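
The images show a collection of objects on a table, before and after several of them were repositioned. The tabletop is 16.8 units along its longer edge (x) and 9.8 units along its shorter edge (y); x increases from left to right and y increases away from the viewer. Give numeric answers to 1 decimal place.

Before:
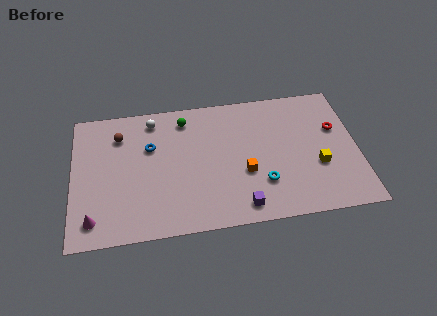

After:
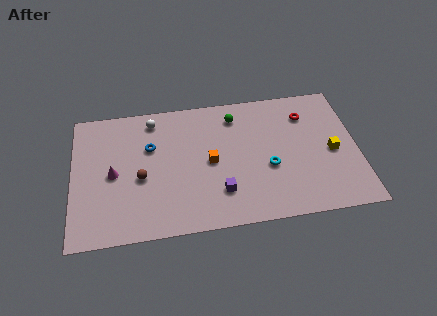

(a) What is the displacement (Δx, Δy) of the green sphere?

(3.0, -0.2)

The green sphere was at about (6.7, 8.2) and moved to about (9.7, 8.0).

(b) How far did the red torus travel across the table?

2.1

The red torus moved from about (15.6, 6.2) to (13.9, 7.5), a distance of √(1.7² + 1.3²) ≈ 2.1.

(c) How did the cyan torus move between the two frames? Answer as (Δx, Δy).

(0.4, 1.1)

From the two frames, the cyan torus sits at roughly (11.1, 2.8) before and (11.5, 3.9) after.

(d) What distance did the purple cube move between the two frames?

1.7

The purple cube was near (9.8, 1.3) before and (8.6, 2.5) after, so it travelled √(1.2² + 1.2²) ≈ 1.7 units.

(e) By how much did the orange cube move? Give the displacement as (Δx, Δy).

(-2.0, 1.1)

From the two frames, the orange cube sits at roughly (10.1, 3.7) before and (8.1, 4.8) after.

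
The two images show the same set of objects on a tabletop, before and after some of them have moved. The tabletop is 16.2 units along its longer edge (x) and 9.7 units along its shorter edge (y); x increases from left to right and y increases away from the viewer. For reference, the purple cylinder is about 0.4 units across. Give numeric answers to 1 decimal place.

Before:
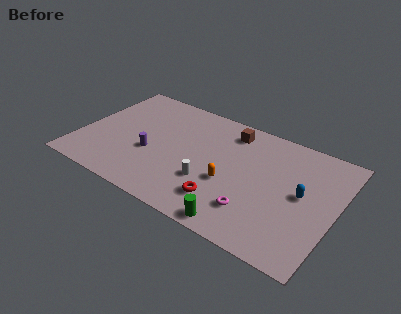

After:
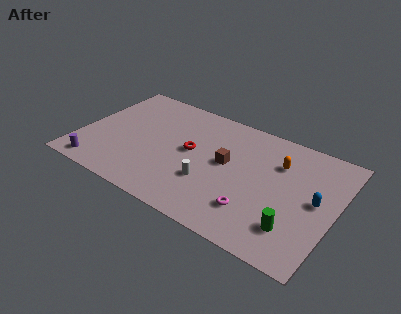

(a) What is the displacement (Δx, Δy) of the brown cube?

(0.2, -2.8)

From the two frames, the brown cube sits at roughly (9.1, 8.1) before and (9.3, 5.3) after.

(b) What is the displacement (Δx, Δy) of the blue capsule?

(0.9, -0.1)

The blue capsule started near (14.1, 5.1) and ended near (15.0, 5.0).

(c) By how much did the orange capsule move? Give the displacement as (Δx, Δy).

(2.7, 3.1)

From the two frames, the orange capsule sits at roughly (9.7, 3.8) before and (12.4, 6.9) after.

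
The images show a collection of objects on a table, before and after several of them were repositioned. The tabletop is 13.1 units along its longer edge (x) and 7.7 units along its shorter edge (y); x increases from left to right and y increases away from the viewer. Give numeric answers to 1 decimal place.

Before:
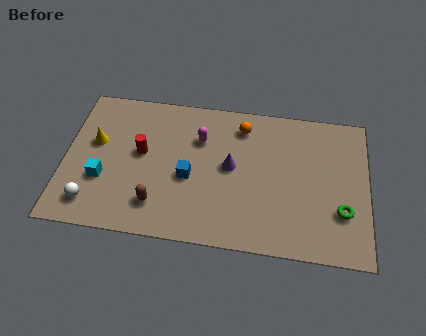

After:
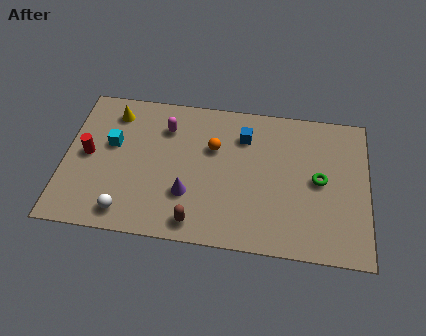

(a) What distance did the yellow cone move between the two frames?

1.8

The yellow cone was near (1.3, 4.6) before and (2.0, 6.3) after, so it travelled √(0.7² + 1.7²) ≈ 1.8 units.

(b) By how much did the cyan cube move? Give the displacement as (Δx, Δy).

(0.3, 1.9)

The cyan cube was at about (1.7, 2.7) and moved to about (2.0, 4.6).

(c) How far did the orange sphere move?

1.8

The orange sphere was near (7.6, 6.3) before and (6.4, 5.0) after, so it travelled √(1.2² + 1.3²) ≈ 1.8 units.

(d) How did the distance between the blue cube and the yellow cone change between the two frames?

+1.4

Before: roughly 4.3 units apart; after: 5.7. That's 1.4 units further apart.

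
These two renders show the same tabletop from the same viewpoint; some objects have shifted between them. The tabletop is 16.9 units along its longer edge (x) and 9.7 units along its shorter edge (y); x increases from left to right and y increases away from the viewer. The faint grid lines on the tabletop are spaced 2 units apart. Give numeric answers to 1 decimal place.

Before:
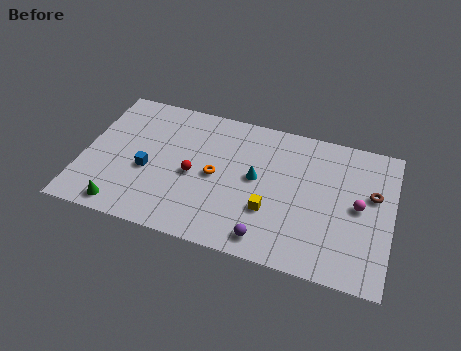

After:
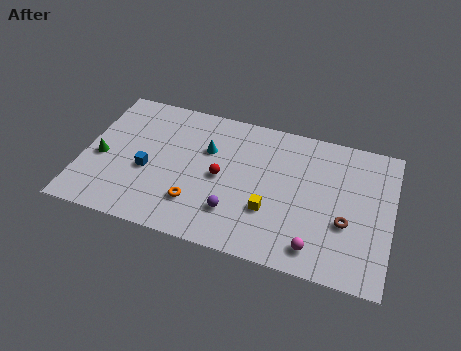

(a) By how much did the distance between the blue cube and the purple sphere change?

-2.2

They were about 7.3 units apart before and 5.1 after — 2.2 units closer together.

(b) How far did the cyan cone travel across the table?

3.0

The cyan cone was near (9.5, 5.2) before and (6.7, 6.4) after, so it travelled √(2.8² + 1.2²) ≈ 3.0 units.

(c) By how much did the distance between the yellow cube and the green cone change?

+1.3

The distance was about 8.2 in the first image and 9.5 in the second, so they moved 1.3 units further apart.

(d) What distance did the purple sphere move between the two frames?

2.2

From (10.4, 1.3) to (8.5, 2.5), the purple sphere covered √(1.9² + 1.2²) ≈ 2.2 units.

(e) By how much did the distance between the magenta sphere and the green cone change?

-0.9

Before: roughly 13.2 units apart; after: 12.3. That's 0.9 units closer together.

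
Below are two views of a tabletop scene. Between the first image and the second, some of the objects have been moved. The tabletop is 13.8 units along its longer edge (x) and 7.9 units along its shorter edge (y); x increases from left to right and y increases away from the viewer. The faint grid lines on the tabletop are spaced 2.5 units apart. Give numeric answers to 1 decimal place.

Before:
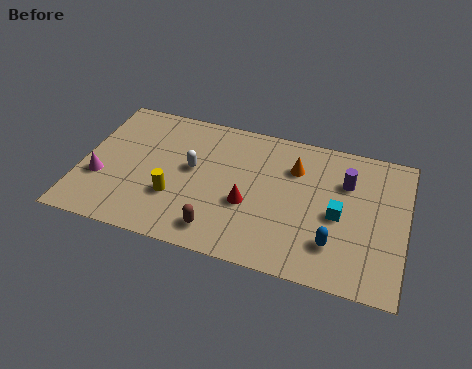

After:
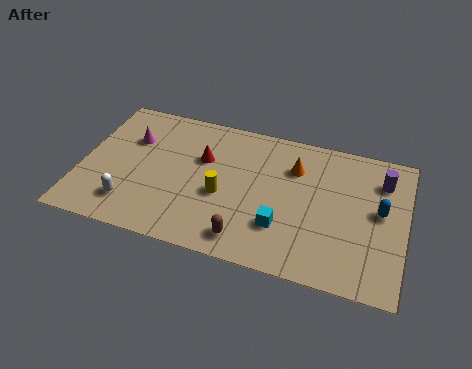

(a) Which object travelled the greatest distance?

the white capsule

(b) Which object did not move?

the orange cone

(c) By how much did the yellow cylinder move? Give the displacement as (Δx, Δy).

(2.0, 0.7)

The yellow cylinder was at about (4.1, 2.6) and moved to about (6.1, 3.3).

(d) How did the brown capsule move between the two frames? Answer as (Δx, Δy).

(1.2, -0.1)

The brown capsule was at about (6.1, 1.3) and moved to about (7.3, 1.2).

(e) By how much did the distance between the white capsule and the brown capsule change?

+1.6

Before: roughly 3.4 units apart; after: 5.0. That's 1.6 units further apart.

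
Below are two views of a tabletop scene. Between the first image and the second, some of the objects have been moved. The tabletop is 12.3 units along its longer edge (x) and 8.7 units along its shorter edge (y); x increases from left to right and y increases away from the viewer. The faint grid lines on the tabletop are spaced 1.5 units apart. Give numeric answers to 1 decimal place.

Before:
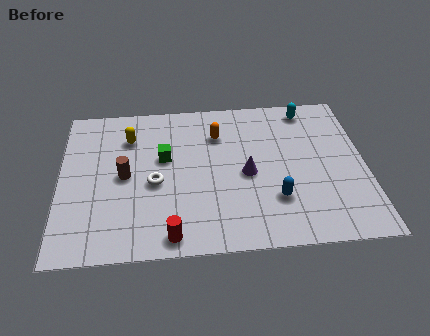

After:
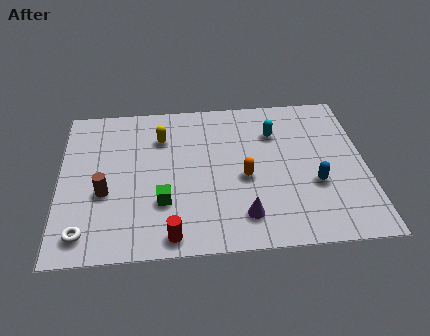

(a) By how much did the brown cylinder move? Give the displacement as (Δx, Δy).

(-0.8, -0.9)

From the two frames, the brown cylinder sits at roughly (2.6, 4.3) before and (1.8, 3.4) after.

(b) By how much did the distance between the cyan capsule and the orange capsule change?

-1.1

They were about 3.9 units apart before and 2.8 after — 1.1 units closer together.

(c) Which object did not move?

the red cylinder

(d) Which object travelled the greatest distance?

the white torus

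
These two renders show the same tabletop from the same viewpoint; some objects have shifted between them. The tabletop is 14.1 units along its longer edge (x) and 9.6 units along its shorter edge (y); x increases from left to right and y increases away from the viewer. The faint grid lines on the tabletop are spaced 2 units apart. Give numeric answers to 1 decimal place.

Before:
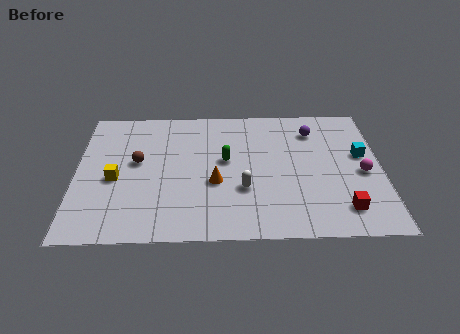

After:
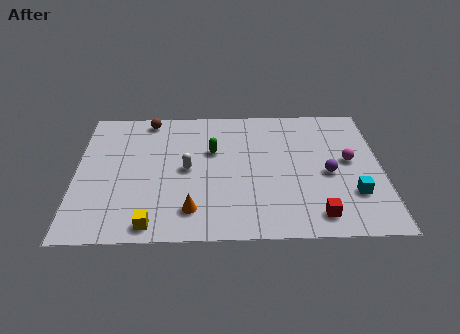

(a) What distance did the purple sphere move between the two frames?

3.3

The purple sphere was near (11.0, 7.5) before and (11.6, 4.3) after, so it travelled √(0.6² + 3.2²) ≈ 3.3 units.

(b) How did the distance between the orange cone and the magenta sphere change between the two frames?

+1.2

Before: roughly 6.8 units apart; after: 8.0. That's 1.2 units further apart.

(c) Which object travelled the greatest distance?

the yellow cube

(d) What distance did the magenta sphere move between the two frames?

1.1

The magenta sphere moved from about (13.2, 4.3) to (12.6, 5.2), a distance of √(0.6² + 0.9²) ≈ 1.1.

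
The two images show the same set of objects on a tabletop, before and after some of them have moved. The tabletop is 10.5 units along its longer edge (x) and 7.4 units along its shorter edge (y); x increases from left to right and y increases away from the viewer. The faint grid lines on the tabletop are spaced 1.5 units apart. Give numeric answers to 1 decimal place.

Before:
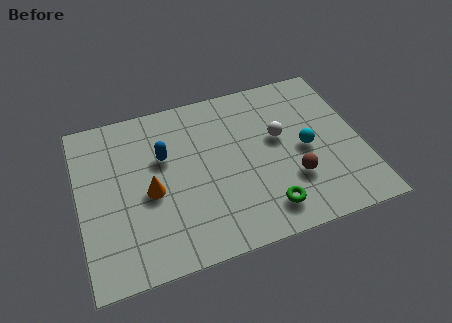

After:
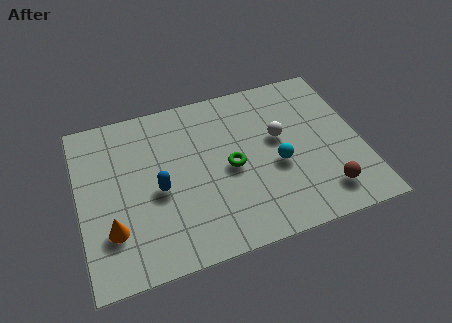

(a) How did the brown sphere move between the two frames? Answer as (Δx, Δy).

(1.1, -0.9)

The brown sphere started near (7.8, 2.3) and ended near (8.9, 1.4).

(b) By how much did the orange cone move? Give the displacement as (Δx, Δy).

(-1.5, -1.2)

The orange cone was at about (2.6, 3.3) and moved to about (1.1, 2.1).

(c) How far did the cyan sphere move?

1.2

The cyan sphere was near (8.4, 3.5) before and (7.3, 3.1) after, so it travelled √(1.1² + 0.4²) ≈ 1.2 units.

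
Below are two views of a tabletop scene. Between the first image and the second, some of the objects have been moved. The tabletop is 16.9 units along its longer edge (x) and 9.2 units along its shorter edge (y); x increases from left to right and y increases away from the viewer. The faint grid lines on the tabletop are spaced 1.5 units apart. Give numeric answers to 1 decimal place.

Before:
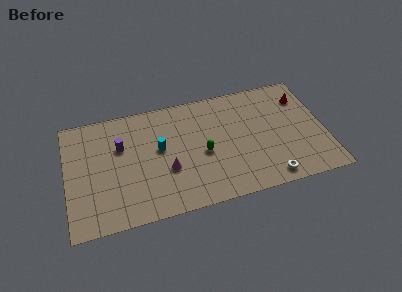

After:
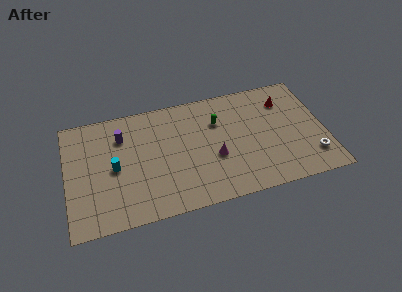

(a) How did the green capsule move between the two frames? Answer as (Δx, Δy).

(1.1, 2.3)

The green capsule started near (8.9, 4.1) and ended near (10.0, 6.4).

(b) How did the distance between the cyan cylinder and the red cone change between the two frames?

+1.9

Before: roughly 9.8 units apart; after: 11.7. That's 1.9 units further apart.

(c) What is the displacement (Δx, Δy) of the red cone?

(-1.2, 0.0)

The red cone was at about (15.7, 7.0) and moved to about (14.5, 7.0).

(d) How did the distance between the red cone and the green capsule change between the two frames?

-2.9

They were about 7.4 units apart before and 4.5 after — 2.9 units closer together.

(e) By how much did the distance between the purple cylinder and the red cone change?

-1.3

They were about 12.1 units apart before and 10.8 after — 1.3 units closer together.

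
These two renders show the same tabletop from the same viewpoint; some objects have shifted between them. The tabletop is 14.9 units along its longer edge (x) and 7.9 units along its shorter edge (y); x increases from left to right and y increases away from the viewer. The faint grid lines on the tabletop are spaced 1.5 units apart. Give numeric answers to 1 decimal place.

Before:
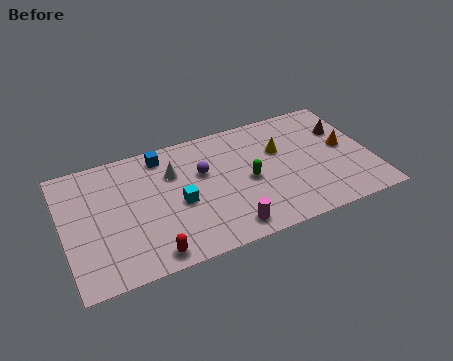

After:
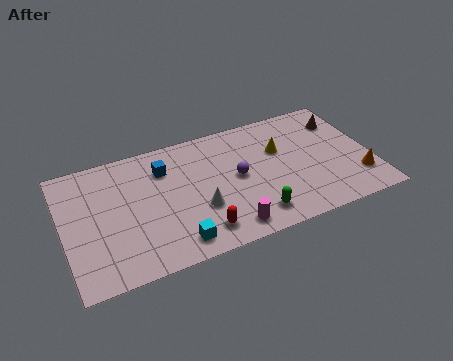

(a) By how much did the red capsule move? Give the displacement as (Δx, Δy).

(2.4, 0.5)

The red capsule was at about (3.9, 0.9) and moved to about (6.3, 1.4).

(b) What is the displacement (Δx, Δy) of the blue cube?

(0.0, -0.9)

From the two frames, the blue cube sits at roughly (5.0, 6.8) before and (5.0, 5.9) after.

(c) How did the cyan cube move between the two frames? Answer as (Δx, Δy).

(-0.4, -2.3)

The cyan cube started near (5.5, 3.5) and ended near (5.1, 1.2).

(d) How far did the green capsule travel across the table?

2.3

From (8.9, 3.7) to (8.9, 1.4), the green capsule covered √(0.0² + 2.3²) ≈ 2.3 units.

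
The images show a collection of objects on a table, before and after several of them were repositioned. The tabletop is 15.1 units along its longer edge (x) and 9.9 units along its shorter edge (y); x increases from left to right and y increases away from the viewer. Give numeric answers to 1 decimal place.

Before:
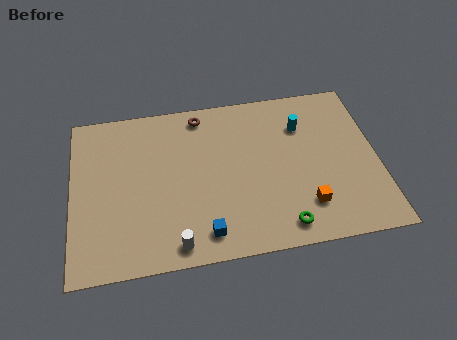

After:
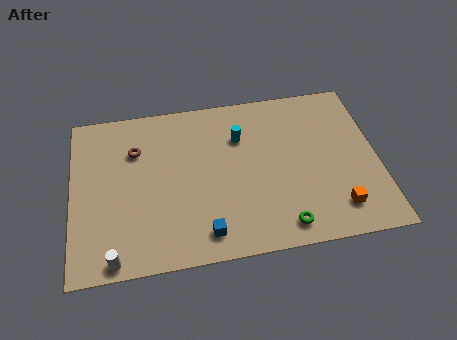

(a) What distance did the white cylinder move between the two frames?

3.0

The white cylinder moved from about (5.0, 1.1) to (2.0, 0.8), a distance of √(3.0² + 0.3²) ≈ 3.0.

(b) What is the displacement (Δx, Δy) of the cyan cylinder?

(-3.1, -0.2)

The cyan cylinder was at about (11.5, 7.2) and moved to about (8.4, 7.0).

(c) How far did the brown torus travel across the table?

3.7

The brown torus moved from about (6.5, 8.7) to (3.2, 7.0), a distance of √(3.3² + 1.7²) ≈ 3.7.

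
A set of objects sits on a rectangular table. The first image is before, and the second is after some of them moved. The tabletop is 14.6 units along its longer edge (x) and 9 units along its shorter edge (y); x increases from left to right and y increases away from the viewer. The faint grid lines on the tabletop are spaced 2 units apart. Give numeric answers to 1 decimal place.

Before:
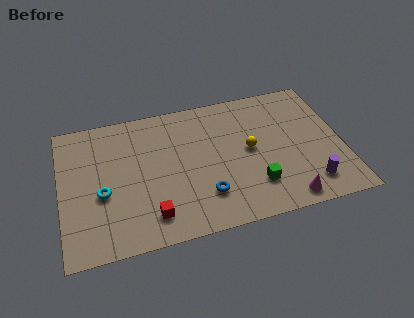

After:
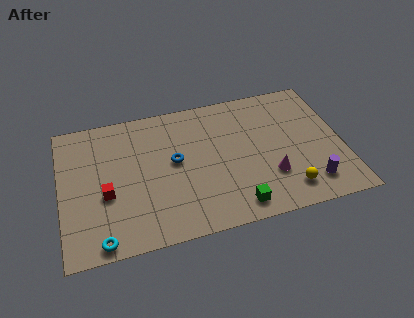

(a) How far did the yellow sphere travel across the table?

3.5

From (9.8, 4.7) to (11.5, 1.6), the yellow sphere covered √(1.7² + 3.1²) ≈ 3.5 units.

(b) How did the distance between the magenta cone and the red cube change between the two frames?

+1.5

The distance was about 6.9 in the first image and 8.4 in the second, so they moved 1.5 units further apart.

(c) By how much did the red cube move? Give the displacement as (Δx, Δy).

(-2.2, 1.9)

From the two frames, the red cube sits at roughly (4.5, 1.7) before and (2.3, 3.6) after.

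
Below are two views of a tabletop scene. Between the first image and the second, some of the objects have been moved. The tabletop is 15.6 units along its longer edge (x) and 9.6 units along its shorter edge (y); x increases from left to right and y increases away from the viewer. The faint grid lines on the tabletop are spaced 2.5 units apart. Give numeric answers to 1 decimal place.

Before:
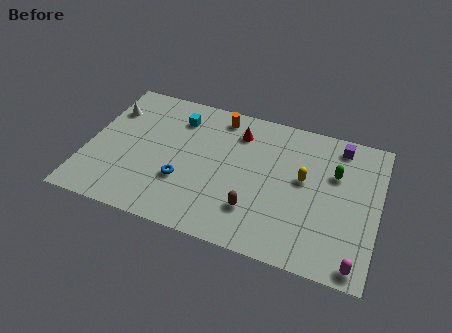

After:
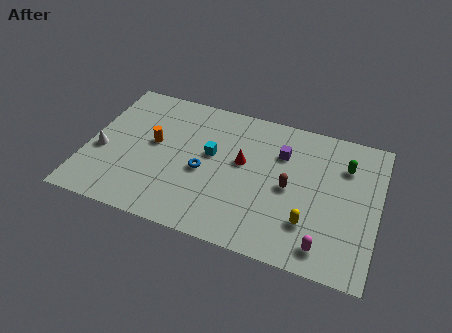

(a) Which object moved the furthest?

the orange cylinder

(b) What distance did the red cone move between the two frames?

2.0

The red cone was near (7.9, 7.5) before and (8.3, 5.5) after, so it travelled √(0.4² + 2.0²) ≈ 2.0 units.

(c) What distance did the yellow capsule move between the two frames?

2.8

The yellow capsule moved from about (11.6, 5.4) to (12.1, 2.6), a distance of √(0.5² + 2.8²) ≈ 2.8.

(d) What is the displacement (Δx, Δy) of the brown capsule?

(1.7, 2.1)

The brown capsule was at about (9.2, 2.5) and moved to about (10.9, 4.6).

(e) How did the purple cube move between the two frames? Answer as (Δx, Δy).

(-3.0, -1.5)

The purple cube was at about (13.3, 8.3) and moved to about (10.3, 6.8).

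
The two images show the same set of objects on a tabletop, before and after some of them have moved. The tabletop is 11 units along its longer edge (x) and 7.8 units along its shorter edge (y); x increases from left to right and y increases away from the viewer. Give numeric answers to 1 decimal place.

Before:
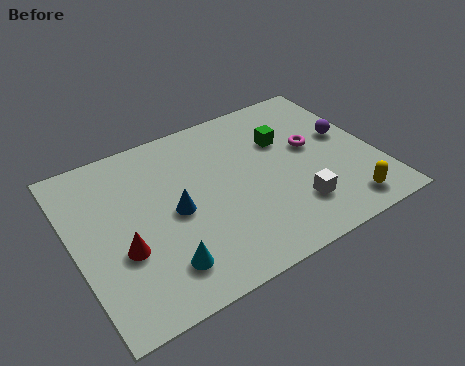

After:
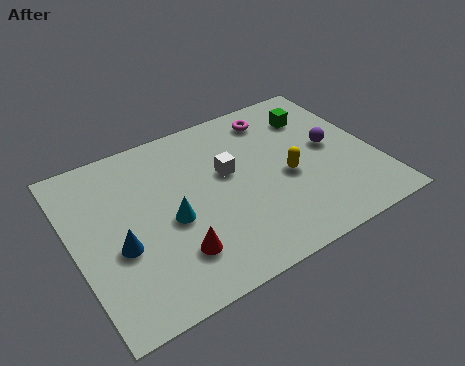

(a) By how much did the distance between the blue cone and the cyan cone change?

-0.3

They were about 2.2 units apart before and 1.9 after — 0.3 units closer together.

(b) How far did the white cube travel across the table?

3.4

From (7.7, 1.9) to (5.7, 4.6), the white cube covered √(2.0² + 2.7²) ≈ 3.4 units.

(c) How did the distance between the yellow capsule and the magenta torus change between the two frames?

-0.3

The distance was about 3.4 in the first image and 3.1 in the second, so they moved 0.3 units closer together.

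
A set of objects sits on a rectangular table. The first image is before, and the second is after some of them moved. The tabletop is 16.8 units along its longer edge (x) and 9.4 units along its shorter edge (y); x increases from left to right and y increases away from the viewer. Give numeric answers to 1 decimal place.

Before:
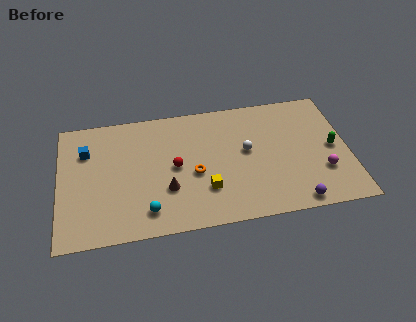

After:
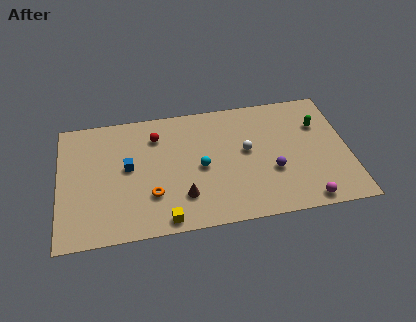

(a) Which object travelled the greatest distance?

the cyan sphere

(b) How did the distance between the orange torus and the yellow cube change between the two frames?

+0.6

Before: roughly 1.4 units apart; after: 2.0. That's 0.6 units further apart.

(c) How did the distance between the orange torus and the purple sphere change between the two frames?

+0.5

The distance was about 6.5 in the first image and 7.0 in the second, so they moved 0.5 units further apart.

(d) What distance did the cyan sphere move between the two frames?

4.2

The cyan sphere was near (5.0, 1.7) before and (8.2, 4.4) after, so it travelled √(3.2² + 2.7²) ≈ 4.2 units.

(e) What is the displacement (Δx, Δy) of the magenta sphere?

(-1.1, -2.0)

From the two frames, the magenta sphere sits at roughly (15.2, 2.9) before and (14.1, 0.9) after.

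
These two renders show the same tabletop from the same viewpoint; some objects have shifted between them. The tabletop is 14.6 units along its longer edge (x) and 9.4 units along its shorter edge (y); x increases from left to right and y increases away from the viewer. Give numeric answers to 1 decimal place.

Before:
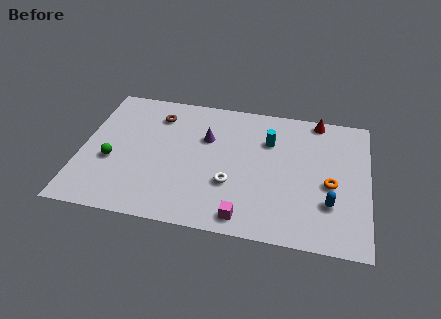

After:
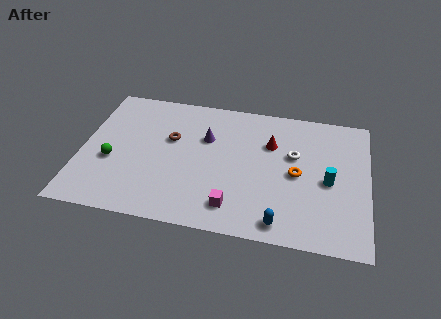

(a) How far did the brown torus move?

1.8

The brown torus moved from about (3.7, 7.4) to (4.5, 5.8), a distance of √(0.8² + 1.6²) ≈ 1.8.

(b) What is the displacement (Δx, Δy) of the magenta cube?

(-0.6, 0.6)

The magenta cube was at about (8.5, 1.1) and moved to about (7.9, 1.7).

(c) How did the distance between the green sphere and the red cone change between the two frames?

-3.0

The distance was about 11.4 in the first image and 8.4 in the second, so they moved 3.0 units closer together.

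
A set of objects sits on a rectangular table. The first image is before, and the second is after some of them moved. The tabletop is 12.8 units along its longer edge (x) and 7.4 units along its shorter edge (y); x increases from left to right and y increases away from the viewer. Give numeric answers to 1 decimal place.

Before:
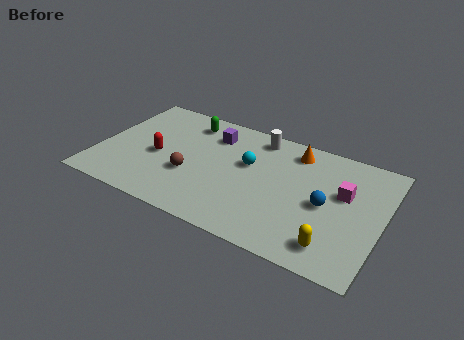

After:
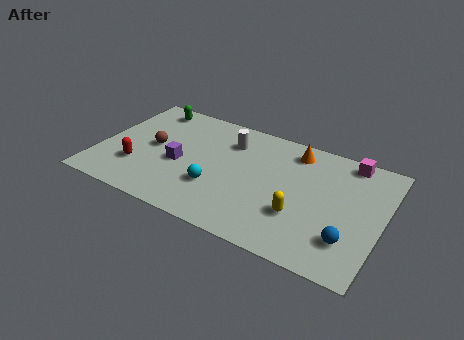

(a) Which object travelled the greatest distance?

the purple cube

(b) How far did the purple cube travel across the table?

2.8

The purple cube moved from about (4.9, 5.7) to (3.7, 3.2), a distance of √(1.2² + 2.5²) ≈ 2.8.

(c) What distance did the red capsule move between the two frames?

1.4

The red capsule moved from about (2.7, 3.3) to (1.9, 2.2), a distance of √(0.8² + 1.1²) ≈ 1.4.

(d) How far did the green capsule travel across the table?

1.9

The green capsule was near (3.7, 6.1) before and (1.8, 6.4) after, so it travelled √(1.9² + 0.3²) ≈ 1.9 units.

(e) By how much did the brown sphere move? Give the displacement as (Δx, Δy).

(-1.9, 1.1)

The brown sphere started near (4.3, 2.7) and ended near (2.4, 3.8).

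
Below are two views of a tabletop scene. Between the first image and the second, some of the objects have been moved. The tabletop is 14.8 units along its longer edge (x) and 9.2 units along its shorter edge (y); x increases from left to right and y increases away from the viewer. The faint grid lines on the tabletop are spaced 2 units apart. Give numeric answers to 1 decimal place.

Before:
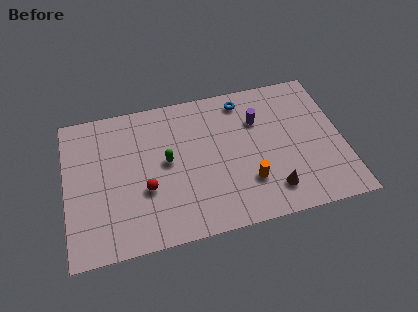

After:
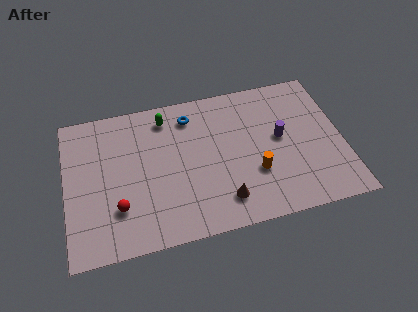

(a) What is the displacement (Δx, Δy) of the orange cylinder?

(0.4, 0.5)

The orange cylinder started near (9.6, 2.6) and ended near (10.0, 3.1).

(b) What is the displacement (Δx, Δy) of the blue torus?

(-2.9, -0.4)

The blue torus started near (9.7, 7.9) and ended near (6.8, 7.5).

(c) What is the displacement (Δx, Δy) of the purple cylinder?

(1.1, -1.4)

The purple cylinder started near (10.4, 6.4) and ended near (11.5, 5.0).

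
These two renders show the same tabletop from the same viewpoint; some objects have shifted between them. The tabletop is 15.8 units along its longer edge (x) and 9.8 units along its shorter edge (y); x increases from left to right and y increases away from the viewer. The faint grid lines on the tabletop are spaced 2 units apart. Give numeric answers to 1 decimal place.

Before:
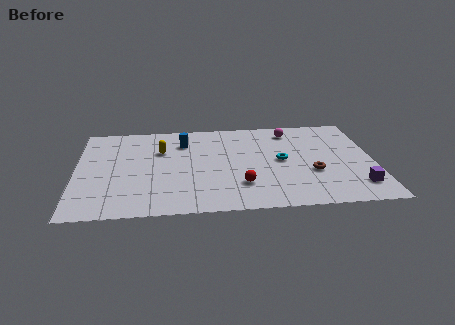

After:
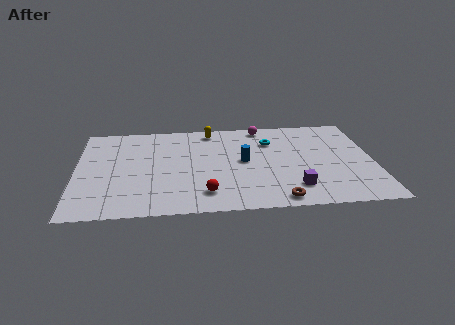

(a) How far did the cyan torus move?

2.2

The cyan torus moved from about (10.9, 5.0) to (10.4, 7.1), a distance of √(0.5² + 2.1²) ≈ 2.2.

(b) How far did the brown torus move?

3.2

From (12.5, 3.6) to (10.6, 1.0), the brown torus covered √(1.9² + 2.6²) ≈ 3.2 units.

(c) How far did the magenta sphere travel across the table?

1.6

The magenta sphere was near (11.5, 8.2) before and (10.0, 8.8) after, so it travelled √(1.5² + 0.6²) ≈ 1.6 units.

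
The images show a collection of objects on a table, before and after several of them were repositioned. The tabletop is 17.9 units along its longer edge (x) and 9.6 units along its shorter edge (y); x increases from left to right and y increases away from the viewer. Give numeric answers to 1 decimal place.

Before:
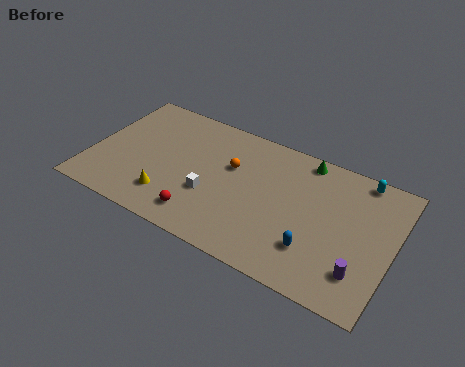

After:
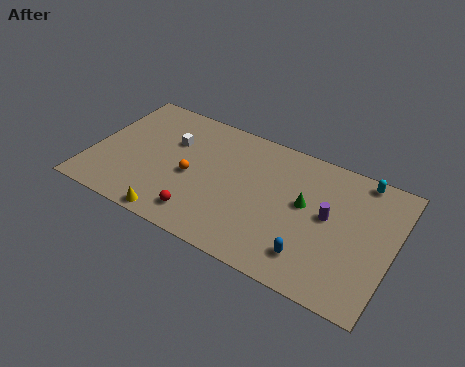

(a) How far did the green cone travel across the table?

3.2

From (12.3, 8.6) to (12.7, 5.4), the green cone covered √(0.4² + 3.2²) ≈ 3.2 units.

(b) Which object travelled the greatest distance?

the white cube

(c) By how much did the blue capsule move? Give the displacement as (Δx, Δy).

(-0.1, -0.6)

From the two frames, the blue capsule sits at roughly (13.6, 2.6) before and (13.5, 2.0) after.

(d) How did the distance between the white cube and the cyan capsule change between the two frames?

+1.5

They were about 9.8 units apart before and 11.3 after — 1.5 units further apart.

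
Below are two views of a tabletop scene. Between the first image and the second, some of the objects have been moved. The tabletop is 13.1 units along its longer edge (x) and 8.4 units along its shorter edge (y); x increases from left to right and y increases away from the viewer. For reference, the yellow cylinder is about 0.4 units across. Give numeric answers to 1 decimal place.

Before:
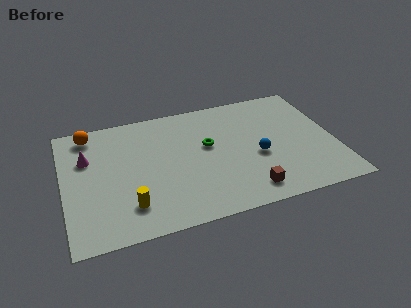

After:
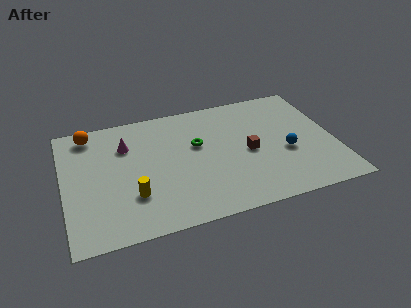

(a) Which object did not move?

the orange sphere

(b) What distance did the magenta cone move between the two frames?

1.9

The magenta cone moved from about (1.2, 5.6) to (3.1, 6.0), a distance of √(1.9² + 0.4²) ≈ 1.9.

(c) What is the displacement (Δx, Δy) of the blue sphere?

(1.4, -0.1)

From the two frames, the blue sphere sits at roughly (9.3, 3.5) before and (10.7, 3.4) after.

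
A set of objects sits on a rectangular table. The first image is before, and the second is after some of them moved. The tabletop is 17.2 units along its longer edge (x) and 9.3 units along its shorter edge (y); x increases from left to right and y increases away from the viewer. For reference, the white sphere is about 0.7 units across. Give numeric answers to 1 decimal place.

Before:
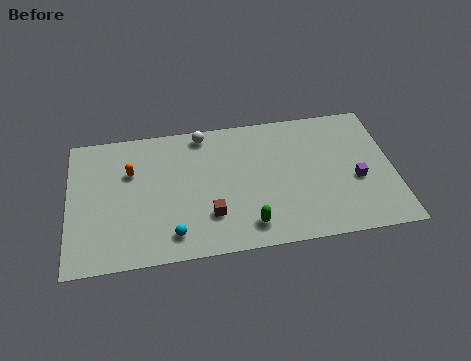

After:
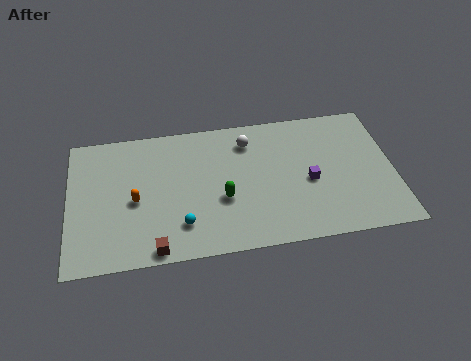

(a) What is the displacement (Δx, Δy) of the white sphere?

(2.4, -0.9)

From the two frames, the white sphere sits at roughly (7.2, 8.3) before and (9.6, 7.4) after.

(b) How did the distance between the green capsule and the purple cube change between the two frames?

-1.6

They were about 6.2 units apart before and 4.6 after — 1.6 units closer together.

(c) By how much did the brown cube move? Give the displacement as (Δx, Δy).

(-2.9, -1.8)

From the two frames, the brown cube sits at roughly (7.4, 2.6) before and (4.5, 0.8) after.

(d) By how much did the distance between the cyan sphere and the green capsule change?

-1.4

They were about 4.0 units apart before and 2.6 after — 1.4 units closer together.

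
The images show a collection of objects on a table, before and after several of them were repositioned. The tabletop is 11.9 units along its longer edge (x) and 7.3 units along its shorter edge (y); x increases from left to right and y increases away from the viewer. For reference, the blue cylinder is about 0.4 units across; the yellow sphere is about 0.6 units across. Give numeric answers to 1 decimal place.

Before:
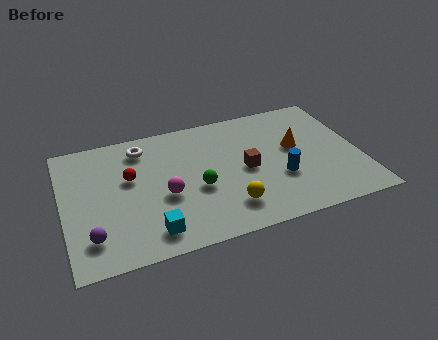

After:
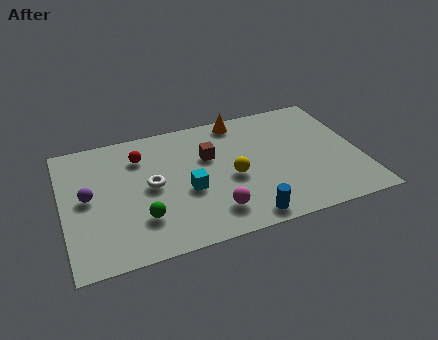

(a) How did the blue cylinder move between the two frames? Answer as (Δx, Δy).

(-1.6, -1.8)

The blue cylinder was at about (8.6, 2.6) and moved to about (7.0, 0.8).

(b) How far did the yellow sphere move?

1.6

The yellow sphere moved from about (6.4, 1.6) to (6.7, 3.2), a distance of √(0.3² + 1.6²) ≈ 1.6.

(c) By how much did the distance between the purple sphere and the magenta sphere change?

+2.0

Before: roughly 3.3 units apart; after: 5.3. That's 2.0 units further apart.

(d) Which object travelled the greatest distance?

the orange cone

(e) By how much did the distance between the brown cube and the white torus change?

-2.1

They were about 4.7 units apart before and 2.6 after — 2.1 units closer together.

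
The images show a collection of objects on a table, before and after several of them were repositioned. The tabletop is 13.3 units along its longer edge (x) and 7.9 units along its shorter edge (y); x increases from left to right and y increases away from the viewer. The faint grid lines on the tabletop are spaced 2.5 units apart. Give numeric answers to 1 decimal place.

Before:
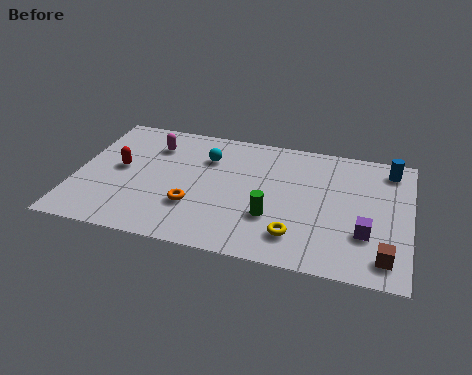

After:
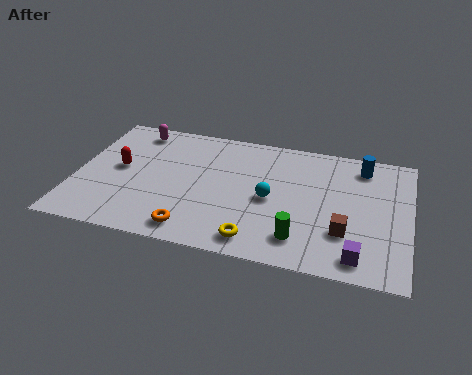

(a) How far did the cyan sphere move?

3.4

From (5.1, 5.7) to (7.8, 3.7), the cyan sphere covered √(2.7² + 2.0²) ≈ 3.4 units.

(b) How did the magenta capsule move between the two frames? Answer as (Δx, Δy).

(-0.8, 0.8)

The magenta capsule was at about (2.9, 6.0) and moved to about (2.1, 6.8).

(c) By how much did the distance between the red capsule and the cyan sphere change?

+2.4

The distance was about 3.7 in the first image and 6.1 in the second, so they moved 2.4 units further apart.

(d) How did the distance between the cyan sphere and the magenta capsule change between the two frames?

+4.3

Before: roughly 2.2 units apart; after: 6.5. That's 4.3 units further apart.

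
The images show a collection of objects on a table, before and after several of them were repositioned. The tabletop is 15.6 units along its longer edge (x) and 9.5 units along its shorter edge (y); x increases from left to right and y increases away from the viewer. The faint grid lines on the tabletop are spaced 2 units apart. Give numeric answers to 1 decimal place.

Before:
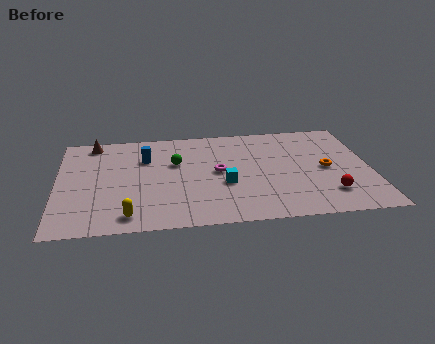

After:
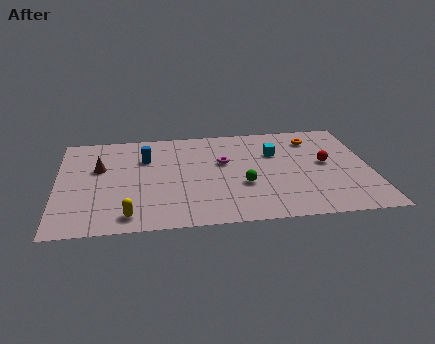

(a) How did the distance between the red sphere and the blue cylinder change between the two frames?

-0.9

They were about 10.0 units apart before and 9.1 after — 0.9 units closer together.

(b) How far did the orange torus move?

3.0

The orange torus moved from about (13.4, 4.6) to (12.9, 7.6), a distance of √(0.5² + 3.0²) ≈ 3.0.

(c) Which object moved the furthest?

the green sphere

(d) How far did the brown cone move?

2.5

The brown cone was near (1.8, 8.4) before and (2.1, 5.9) after, so it travelled √(0.3² + 2.5²) ≈ 2.5 units.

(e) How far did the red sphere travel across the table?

2.9

The red sphere was near (13.4, 2.2) before and (13.4, 5.1) after, so it travelled √(0.0² + 2.9²) ≈ 2.9 units.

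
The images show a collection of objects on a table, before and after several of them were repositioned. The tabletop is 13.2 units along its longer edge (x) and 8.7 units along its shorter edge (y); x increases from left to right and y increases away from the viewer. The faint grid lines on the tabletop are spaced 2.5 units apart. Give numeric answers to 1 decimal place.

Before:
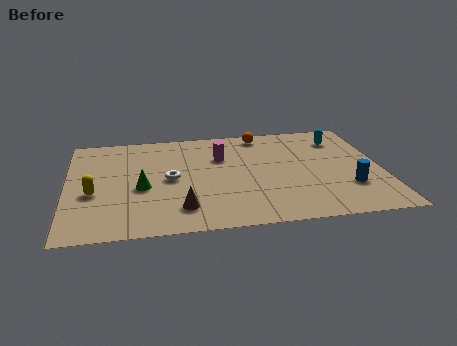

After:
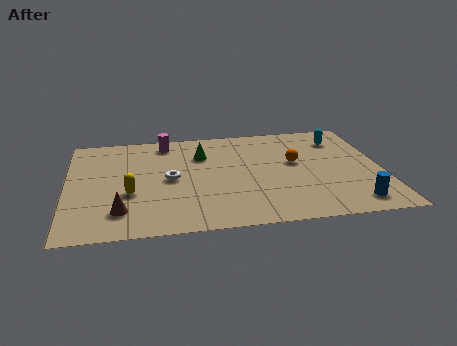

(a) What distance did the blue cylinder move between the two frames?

1.3

The blue cylinder was near (11.7, 2.6) before and (11.8, 1.3) after, so it travelled √(0.1² + 1.3²) ≈ 1.3 units.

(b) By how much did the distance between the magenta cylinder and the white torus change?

+0.5

The distance was about 2.7 in the first image and 3.2 in the second, so they moved 0.5 units further apart.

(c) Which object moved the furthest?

the green cone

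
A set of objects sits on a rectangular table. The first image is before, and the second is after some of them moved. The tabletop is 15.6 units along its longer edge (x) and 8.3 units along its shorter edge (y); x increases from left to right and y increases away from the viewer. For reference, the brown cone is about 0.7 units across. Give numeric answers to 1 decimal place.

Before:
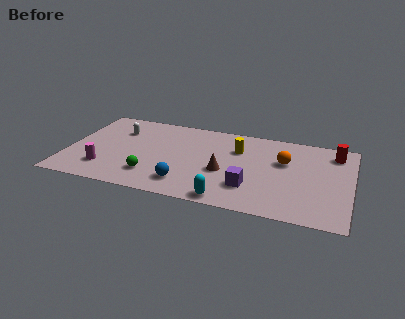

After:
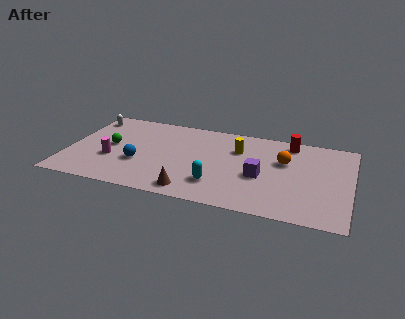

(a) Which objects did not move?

the orange sphere and the yellow cylinder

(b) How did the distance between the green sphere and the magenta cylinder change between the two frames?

-1.3

The distance was about 2.6 in the first image and 1.3 in the second, so they moved 1.3 units closer together.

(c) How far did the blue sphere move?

3.0

From (6.7, 1.7) to (4.0, 3.0), the blue sphere covered √(2.7² + 1.3²) ≈ 3.0 units.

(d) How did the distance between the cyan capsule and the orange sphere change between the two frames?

-0.6

They were about 5.3 units apart before and 4.7 after — 0.6 units closer together.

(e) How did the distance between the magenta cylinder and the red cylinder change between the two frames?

-2.8

The distance was about 13.3 in the first image and 10.5 in the second, so they moved 2.8 units closer together.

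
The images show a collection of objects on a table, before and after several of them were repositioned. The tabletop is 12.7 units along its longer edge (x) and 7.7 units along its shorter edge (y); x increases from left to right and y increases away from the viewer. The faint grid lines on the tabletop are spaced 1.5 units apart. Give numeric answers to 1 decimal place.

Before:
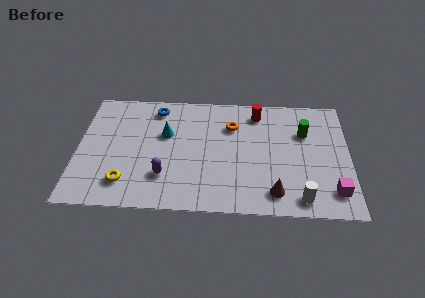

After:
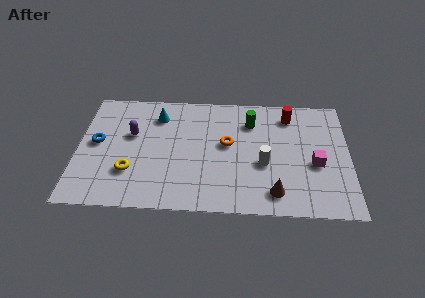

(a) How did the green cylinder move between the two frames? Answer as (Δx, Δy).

(-2.5, 0.6)

The green cylinder was at about (10.6, 5.2) and moved to about (8.1, 5.8).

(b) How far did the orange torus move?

1.2

From (7.2, 5.5) to (7.0, 4.3), the orange torus covered √(0.2² + 1.2²) ≈ 1.2 units.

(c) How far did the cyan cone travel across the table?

1.3

The cyan cone moved from about (4.1, 4.8) to (3.7, 6.0), a distance of √(0.4² + 1.2²) ≈ 1.3.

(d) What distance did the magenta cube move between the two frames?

1.9

The magenta cube was near (11.9, 1.5) before and (11.1, 3.2) after, so it travelled √(0.8² + 1.7²) ≈ 1.9 units.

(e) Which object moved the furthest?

the blue torus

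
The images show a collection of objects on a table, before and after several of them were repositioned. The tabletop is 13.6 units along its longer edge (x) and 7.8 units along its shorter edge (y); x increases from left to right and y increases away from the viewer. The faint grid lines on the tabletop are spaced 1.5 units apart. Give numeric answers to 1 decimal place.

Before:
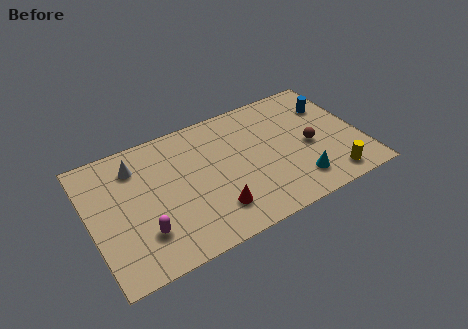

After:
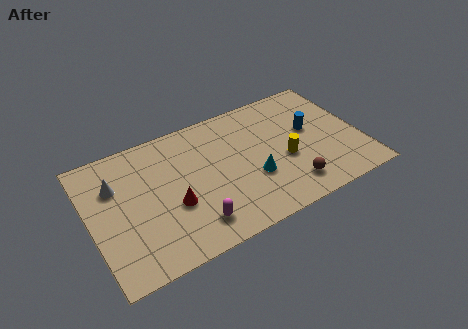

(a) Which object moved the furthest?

the yellow cylinder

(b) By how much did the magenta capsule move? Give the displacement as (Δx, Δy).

(2.4, -0.6)

The magenta capsule started near (2.4, 2.1) and ended near (4.8, 1.5).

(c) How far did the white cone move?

1.3

The white cone was near (2.5, 6.1) before and (1.4, 5.4) after, so it travelled √(1.1² + 0.7²) ≈ 1.3 units.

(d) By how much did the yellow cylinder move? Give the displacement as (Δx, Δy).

(-2.0, 2.1)

The yellow cylinder was at about (11.7, 1.1) and moved to about (9.7, 3.2).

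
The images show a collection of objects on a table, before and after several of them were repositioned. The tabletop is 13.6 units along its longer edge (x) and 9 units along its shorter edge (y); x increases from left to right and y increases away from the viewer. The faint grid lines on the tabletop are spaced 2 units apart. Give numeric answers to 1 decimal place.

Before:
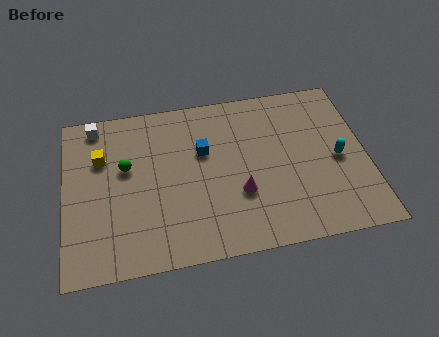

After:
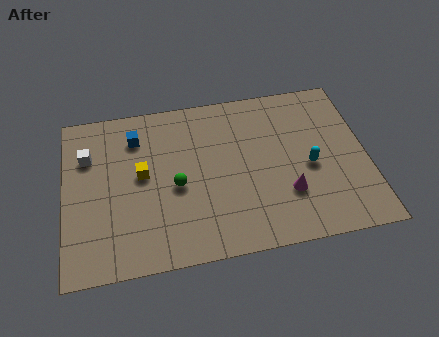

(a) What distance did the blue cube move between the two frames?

3.3

The blue cube moved from about (6.3, 5.7) to (3.3, 7.0), a distance of √(3.0² + 1.3²) ≈ 3.3.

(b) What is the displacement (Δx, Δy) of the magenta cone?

(2.1, -0.4)

The magenta cone started near (7.8, 3.1) and ended near (9.9, 2.7).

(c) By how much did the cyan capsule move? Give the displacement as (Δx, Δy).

(-1.3, -0.2)

The cyan capsule started near (12.3, 4.2) and ended near (11.0, 4.0).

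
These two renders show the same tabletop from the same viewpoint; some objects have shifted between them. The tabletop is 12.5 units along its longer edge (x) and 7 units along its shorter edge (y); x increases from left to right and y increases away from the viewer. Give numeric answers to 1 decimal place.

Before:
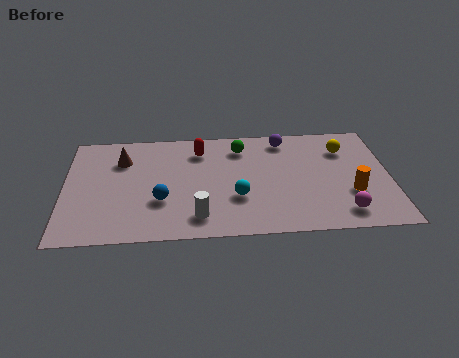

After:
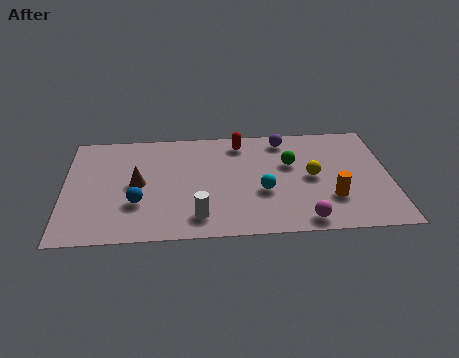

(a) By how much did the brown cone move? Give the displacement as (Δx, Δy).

(0.6, -1.6)

The brown cone started near (2.2, 5.1) and ended near (2.8, 3.5).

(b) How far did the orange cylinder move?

0.9

The orange cylinder moved from about (11.0, 2.4) to (10.2, 2.1), a distance of √(0.8² + 0.3²) ≈ 0.9.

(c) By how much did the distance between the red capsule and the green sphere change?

+0.8

The distance was about 1.6 in the first image and 2.4 in the second, so they moved 0.8 units further apart.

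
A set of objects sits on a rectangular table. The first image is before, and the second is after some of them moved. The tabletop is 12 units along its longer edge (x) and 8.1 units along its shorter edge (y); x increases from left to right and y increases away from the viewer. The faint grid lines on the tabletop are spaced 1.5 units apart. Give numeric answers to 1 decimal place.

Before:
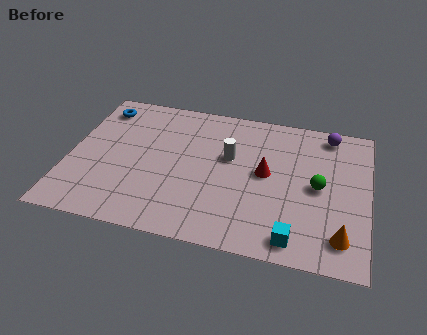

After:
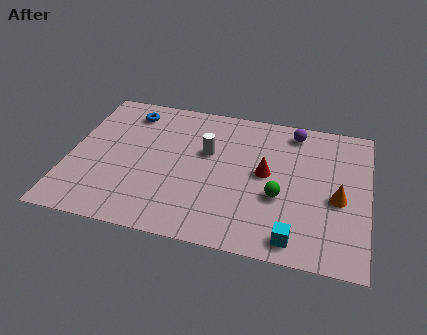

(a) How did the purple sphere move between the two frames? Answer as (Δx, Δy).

(-1.4, -0.1)

The purple sphere was at about (10.3, 7.1) and moved to about (8.9, 7.0).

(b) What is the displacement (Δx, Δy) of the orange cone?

(-0.2, 2.0)

The orange cone was at about (11.0, 1.5) and moved to about (10.8, 3.5).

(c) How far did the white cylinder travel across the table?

0.9

The white cylinder moved from about (6.4, 4.9) to (5.5, 5.0), a distance of √(0.9² + 0.1²) ≈ 0.9.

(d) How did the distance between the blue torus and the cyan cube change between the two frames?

-1.0

Before: roughly 10.0 units apart; after: 9.0. That's 1.0 units closer together.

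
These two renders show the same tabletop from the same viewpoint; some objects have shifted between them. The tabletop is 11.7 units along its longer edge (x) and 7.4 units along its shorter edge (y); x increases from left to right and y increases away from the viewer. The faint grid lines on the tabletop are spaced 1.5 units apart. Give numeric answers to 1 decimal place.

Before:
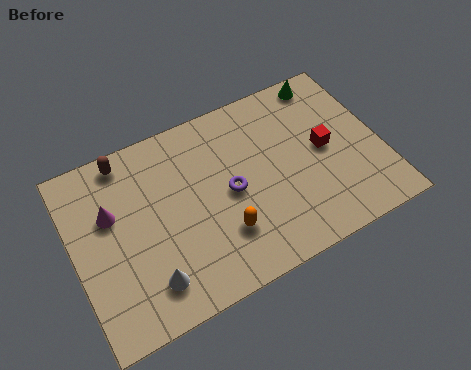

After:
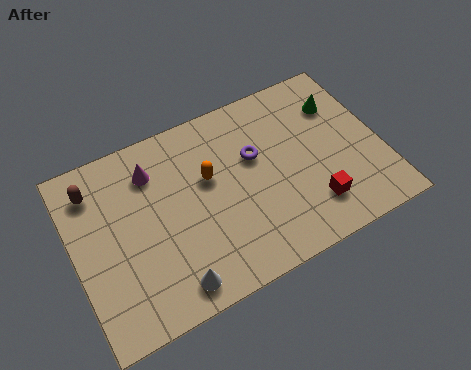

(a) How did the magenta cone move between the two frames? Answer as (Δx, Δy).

(1.7, 1.0)

The magenta cone was at about (1.5, 4.7) and moved to about (3.2, 5.7).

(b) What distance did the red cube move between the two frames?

2.2

The red cube moved from about (9.6, 3.8) to (8.8, 1.7), a distance of √(0.8² + 2.1²) ≈ 2.2.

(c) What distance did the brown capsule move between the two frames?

1.5

The brown capsule moved from about (2.3, 6.6) to (1.0, 5.9), a distance of √(1.3² + 0.7²) ≈ 1.5.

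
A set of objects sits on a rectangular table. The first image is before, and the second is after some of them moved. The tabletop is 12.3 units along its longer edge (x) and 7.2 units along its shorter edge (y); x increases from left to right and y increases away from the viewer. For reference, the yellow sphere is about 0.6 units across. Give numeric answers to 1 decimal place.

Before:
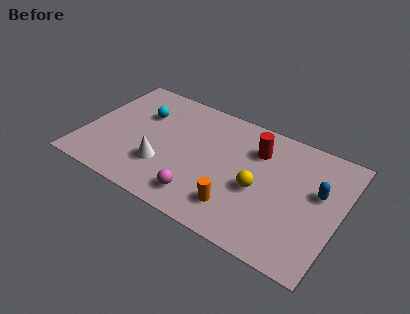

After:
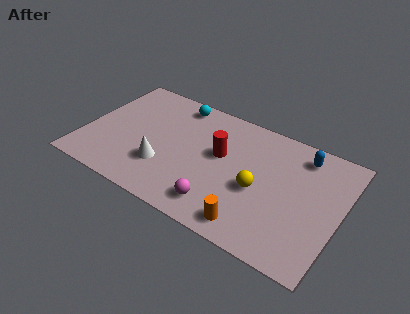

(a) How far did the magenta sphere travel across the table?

0.9

From (6.0, 1.3) to (6.9, 1.3), the magenta sphere covered √(0.9² + 0.0²) ≈ 0.9 units.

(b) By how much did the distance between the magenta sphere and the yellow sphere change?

-0.7

The distance was about 3.1 in the first image and 2.4 in the second, so they moved 0.7 units closer together.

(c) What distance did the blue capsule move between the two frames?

2.0

From (11.2, 4.3) to (10.2, 6.0), the blue capsule covered √(1.0² + 1.7²) ≈ 2.0 units.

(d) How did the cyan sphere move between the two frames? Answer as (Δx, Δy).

(1.5, 1.4)

The cyan sphere was at about (2.5, 4.9) and moved to about (4.0, 6.3).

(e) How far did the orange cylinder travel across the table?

1.0

From (7.7, 1.6) to (8.5, 1.0), the orange cylinder covered √(0.8² + 0.6²) ≈ 1.0 units.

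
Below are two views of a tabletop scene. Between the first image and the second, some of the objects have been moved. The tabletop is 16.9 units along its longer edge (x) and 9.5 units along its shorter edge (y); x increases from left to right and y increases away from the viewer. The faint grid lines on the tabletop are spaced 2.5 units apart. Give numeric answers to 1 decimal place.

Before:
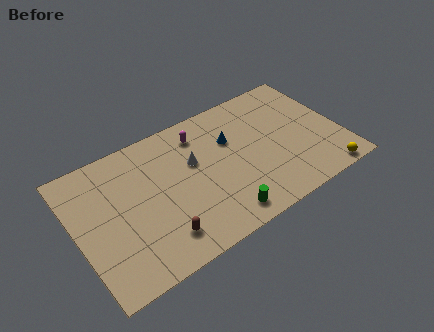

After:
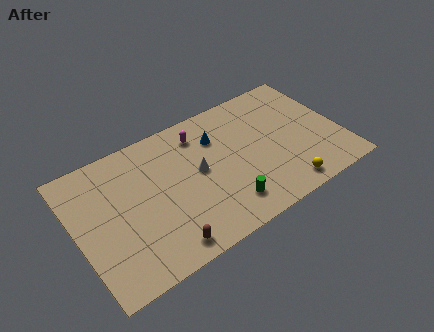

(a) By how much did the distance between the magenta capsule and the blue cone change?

-1.0

The distance was about 2.3 in the first image and 1.3 in the second, so they moved 1.0 units closer together.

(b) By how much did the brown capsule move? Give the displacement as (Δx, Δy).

(0.1, -0.7)

The brown capsule was at about (4.8, 1.9) and moved to about (4.9, 1.2).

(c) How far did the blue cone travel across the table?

1.0

From (10.1, 6.3) to (9.3, 6.9), the blue cone covered √(0.8² + 0.6²) ≈ 1.0 units.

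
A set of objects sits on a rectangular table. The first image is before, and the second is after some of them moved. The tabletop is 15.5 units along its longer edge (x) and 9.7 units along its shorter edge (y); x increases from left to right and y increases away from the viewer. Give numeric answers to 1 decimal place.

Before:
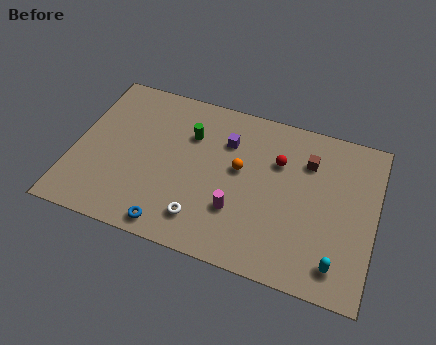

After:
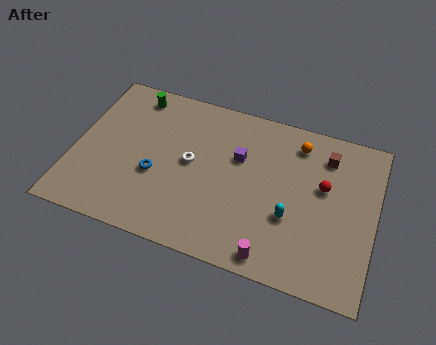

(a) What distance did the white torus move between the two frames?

3.3

The white torus moved from about (6.9, 1.9) to (6.0, 5.1), a distance of √(0.9² + 3.2²) ≈ 3.3.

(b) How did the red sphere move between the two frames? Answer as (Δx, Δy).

(2.4, -0.8)

The red sphere was at about (10.4, 6.6) and moved to about (12.8, 5.8).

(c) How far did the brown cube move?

1.1

The brown cube moved from about (11.9, 7.1) to (12.8, 7.7), a distance of √(0.9² + 0.6²) ≈ 1.1.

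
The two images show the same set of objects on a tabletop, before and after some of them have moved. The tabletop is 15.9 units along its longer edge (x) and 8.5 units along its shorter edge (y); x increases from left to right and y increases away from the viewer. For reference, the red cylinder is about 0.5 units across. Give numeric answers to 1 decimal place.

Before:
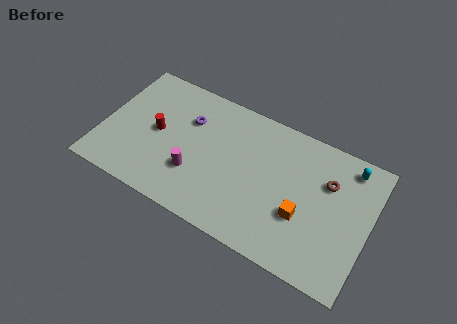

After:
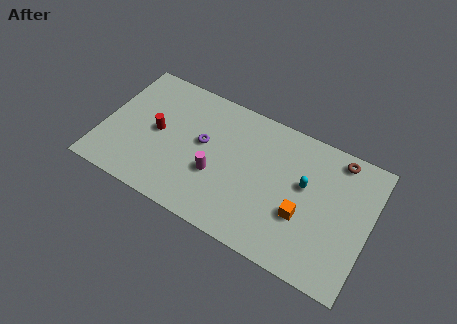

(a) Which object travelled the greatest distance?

the cyan capsule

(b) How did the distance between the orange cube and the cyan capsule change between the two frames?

-2.9

The distance was about 4.8 in the first image and 1.9 in the second, so they moved 2.9 units closer together.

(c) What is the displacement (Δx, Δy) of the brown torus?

(0.4, 1.7)

From the two frames, the brown torus sits at roughly (13.3, 5.8) before and (13.7, 7.5) after.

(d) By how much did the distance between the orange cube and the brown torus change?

+1.7

Before: roughly 3.0 units apart; after: 4.7. That's 1.7 units further apart.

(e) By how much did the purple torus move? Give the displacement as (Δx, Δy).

(1.0, -1.1)

The purple torus was at about (4.9, 5.9) and moved to about (5.9, 4.8).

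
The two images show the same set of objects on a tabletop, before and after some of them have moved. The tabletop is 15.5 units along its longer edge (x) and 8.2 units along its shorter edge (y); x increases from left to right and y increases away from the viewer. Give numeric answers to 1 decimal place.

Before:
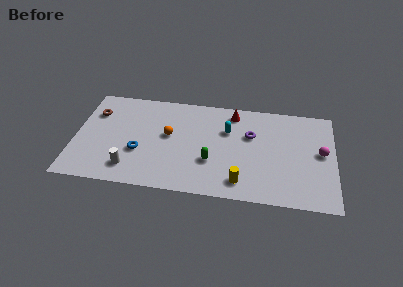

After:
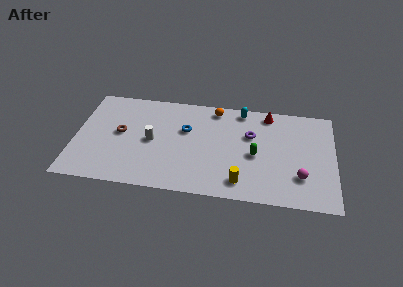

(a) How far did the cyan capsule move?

2.0

The cyan capsule moved from about (9.1, 5.5) to (9.9, 7.3), a distance of √(0.8² + 1.8²) ≈ 2.0.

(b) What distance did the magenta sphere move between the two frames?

2.4

The magenta sphere was near (14.7, 4.4) before and (13.5, 2.3) after, so it travelled √(1.2² + 2.1²) ≈ 2.4 units.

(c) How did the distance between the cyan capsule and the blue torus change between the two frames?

-1.9

Before: roughly 5.8 units apart; after: 3.9. That's 1.9 units closer together.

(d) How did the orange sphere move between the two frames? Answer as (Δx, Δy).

(2.7, 2.6)

From the two frames, the orange sphere sits at roughly (5.6, 4.6) before and (8.3, 7.2) after.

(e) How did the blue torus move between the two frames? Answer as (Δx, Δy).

(2.7, 2.2)

The blue torus started near (3.9, 3.0) and ended near (6.6, 5.2).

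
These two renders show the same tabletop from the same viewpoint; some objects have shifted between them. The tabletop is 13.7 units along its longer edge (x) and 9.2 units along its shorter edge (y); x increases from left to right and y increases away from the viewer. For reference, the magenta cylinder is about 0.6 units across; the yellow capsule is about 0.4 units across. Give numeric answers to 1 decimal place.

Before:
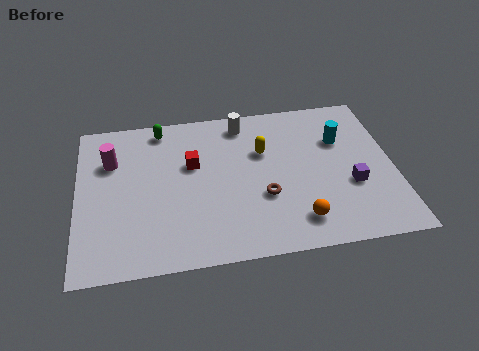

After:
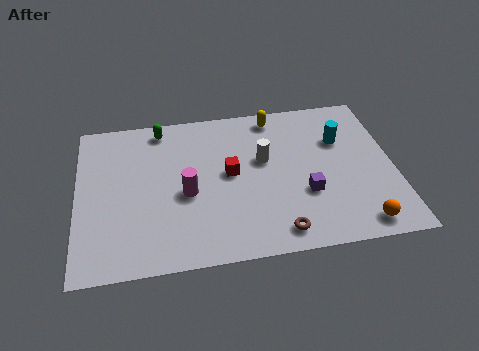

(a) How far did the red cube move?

1.8

The red cube was near (5.0, 5.7) before and (6.6, 4.9) after, so it travelled √(1.6² + 0.8²) ≈ 1.8 units.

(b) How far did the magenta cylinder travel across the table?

4.0

From (1.5, 6.4) to (4.7, 4.0), the magenta cylinder covered √(3.2² + 2.4²) ≈ 4.0 units.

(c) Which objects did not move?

the green capsule and the cyan cylinder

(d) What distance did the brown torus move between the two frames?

2.2

From (8.0, 3.3) to (8.5, 1.2), the brown torus covered √(0.5² + 2.1²) ≈ 2.2 units.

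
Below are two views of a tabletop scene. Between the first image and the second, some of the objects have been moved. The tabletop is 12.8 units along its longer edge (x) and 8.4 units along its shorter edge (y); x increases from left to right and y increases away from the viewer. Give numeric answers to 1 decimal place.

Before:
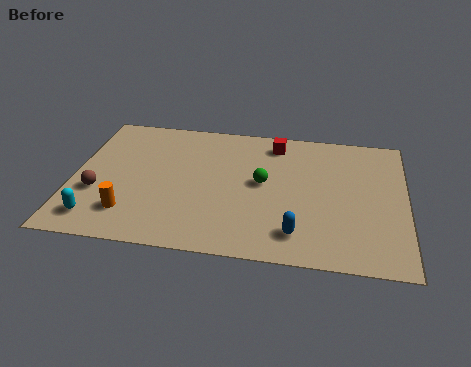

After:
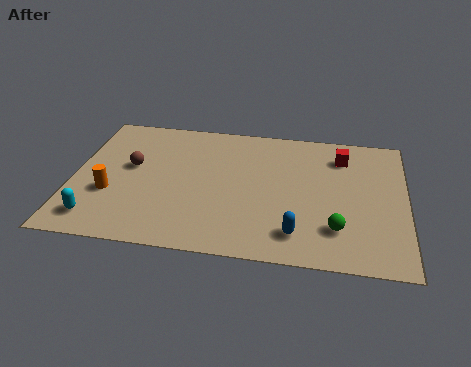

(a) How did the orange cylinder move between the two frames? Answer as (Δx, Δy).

(-0.8, 1.1)

From the two frames, the orange cylinder sits at roughly (2.3, 1.9) before and (1.5, 3.0) after.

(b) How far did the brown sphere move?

2.2

The brown sphere moved from about (1.0, 3.0) to (2.2, 4.8), a distance of √(1.2² + 1.8²) ≈ 2.2.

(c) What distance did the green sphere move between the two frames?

3.8

The green sphere moved from about (7.3, 4.5) to (10.2, 2.1), a distance of √(2.9² + 2.4²) ≈ 3.8.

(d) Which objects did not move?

the blue capsule and the cyan capsule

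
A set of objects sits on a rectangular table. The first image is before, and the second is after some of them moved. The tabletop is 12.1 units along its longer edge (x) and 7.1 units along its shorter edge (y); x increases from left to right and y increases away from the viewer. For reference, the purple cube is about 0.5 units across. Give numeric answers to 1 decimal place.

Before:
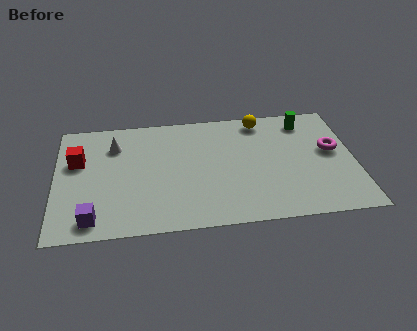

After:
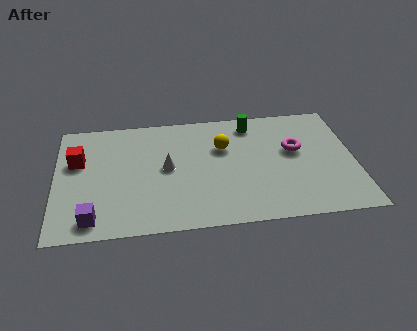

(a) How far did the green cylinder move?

2.2

The green cylinder moved from about (10.2, 5.9) to (8.0, 6.0), a distance of √(2.2² + 0.1²) ≈ 2.2.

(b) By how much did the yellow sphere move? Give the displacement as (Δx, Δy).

(-1.6, -1.5)

The yellow sphere started near (8.4, 6.2) and ended near (6.8, 4.7).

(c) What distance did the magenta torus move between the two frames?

1.5

From (11.2, 4.0) to (9.7, 4.2), the magenta torus covered √(1.5² + 0.2²) ≈ 1.5 units.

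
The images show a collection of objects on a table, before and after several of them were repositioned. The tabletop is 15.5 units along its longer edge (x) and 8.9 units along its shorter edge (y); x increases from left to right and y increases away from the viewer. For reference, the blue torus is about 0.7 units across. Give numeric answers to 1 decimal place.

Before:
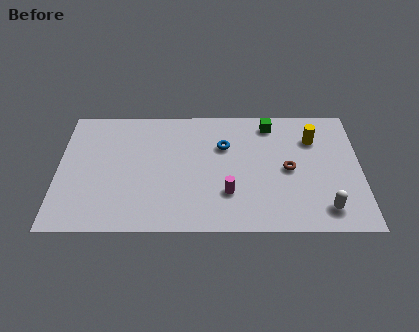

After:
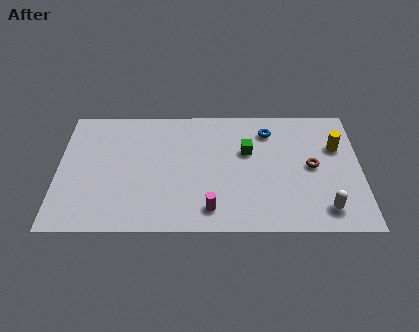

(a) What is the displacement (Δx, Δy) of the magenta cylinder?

(-0.9, -1.1)

From the two frames, the magenta cylinder sits at roughly (8.7, 2.6) before and (7.8, 1.5) after.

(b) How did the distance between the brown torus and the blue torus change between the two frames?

-0.3

They were about 3.7 units apart before and 3.4 after — 0.3 units closer together.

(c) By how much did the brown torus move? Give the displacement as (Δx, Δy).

(1.2, 0.2)

From the two frames, the brown torus sits at roughly (11.8, 4.3) before and (13.0, 4.5) after.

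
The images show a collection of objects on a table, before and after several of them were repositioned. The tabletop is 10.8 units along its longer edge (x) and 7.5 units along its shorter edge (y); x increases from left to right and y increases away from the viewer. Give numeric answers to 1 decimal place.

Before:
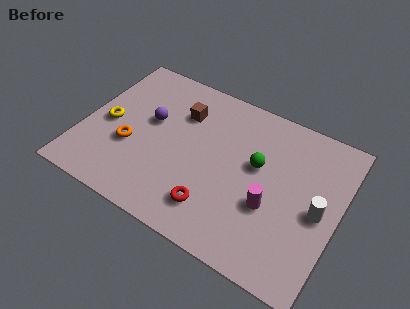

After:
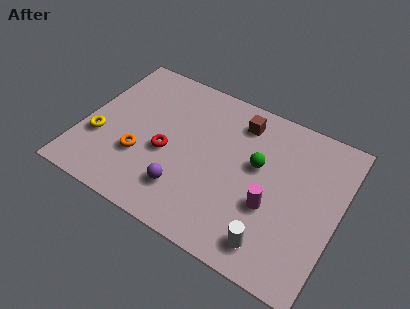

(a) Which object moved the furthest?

the purple sphere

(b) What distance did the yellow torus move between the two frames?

0.9

From (1.0, 3.5) to (0.8, 2.6), the yellow torus covered √(0.2² + 0.9²) ≈ 0.9 units.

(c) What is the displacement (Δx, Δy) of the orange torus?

(0.5, -0.3)

The orange torus started near (2.1, 2.8) and ended near (2.6, 2.5).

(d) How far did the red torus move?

2.8

The red torus was near (5.9, 1.6) before and (3.6, 3.2) after, so it travelled √(2.3² + 1.6²) ≈ 2.8 units.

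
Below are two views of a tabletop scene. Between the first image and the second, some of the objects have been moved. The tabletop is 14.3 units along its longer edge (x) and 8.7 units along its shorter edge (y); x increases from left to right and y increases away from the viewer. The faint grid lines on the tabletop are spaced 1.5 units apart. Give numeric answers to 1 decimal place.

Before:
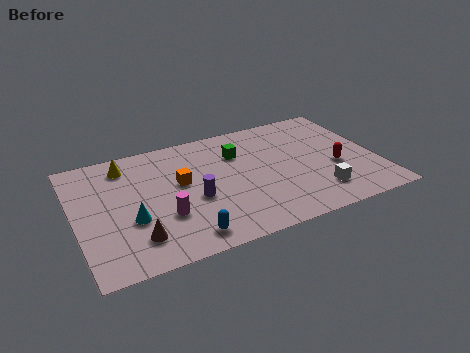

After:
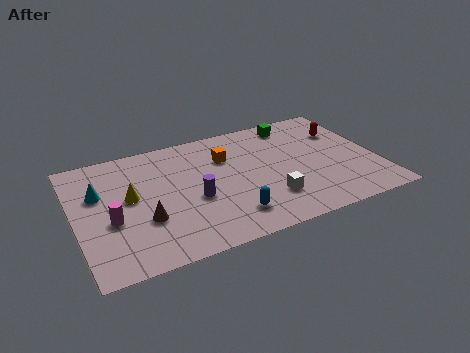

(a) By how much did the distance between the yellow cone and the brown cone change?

-3.4

Before: roughly 5.3 units apart; after: 1.9. That's 3.4 units closer together.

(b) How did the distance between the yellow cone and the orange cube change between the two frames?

+1.6

Before: roughly 3.3 units apart; after: 4.9. That's 1.6 units further apart.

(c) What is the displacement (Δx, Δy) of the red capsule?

(0.7, 2.6)

The red capsule was at about (12.3, 3.5) and moved to about (13.0, 6.1).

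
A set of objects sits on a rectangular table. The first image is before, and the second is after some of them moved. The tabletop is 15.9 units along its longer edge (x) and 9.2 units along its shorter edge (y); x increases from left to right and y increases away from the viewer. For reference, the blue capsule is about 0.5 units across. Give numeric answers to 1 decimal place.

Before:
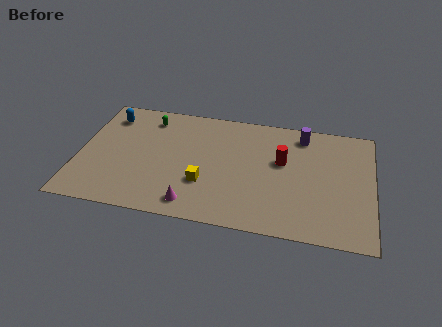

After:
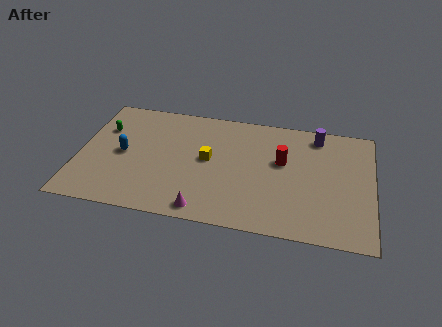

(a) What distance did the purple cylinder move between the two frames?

0.8

The purple cylinder was near (12.0, 7.8) before and (12.8, 7.9) after, so it travelled √(0.8² + 0.1²) ≈ 0.8 units.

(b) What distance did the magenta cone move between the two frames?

0.7

The magenta cone moved from about (6.4, 1.3) to (7.0, 1.0), a distance of √(0.6² + 0.3²) ≈ 0.7.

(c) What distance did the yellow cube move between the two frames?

1.9

The yellow cube moved from about (6.9, 3.0) to (7.0, 4.9), a distance of √(0.1² + 1.9²) ≈ 1.9.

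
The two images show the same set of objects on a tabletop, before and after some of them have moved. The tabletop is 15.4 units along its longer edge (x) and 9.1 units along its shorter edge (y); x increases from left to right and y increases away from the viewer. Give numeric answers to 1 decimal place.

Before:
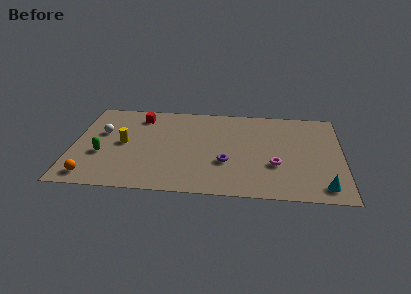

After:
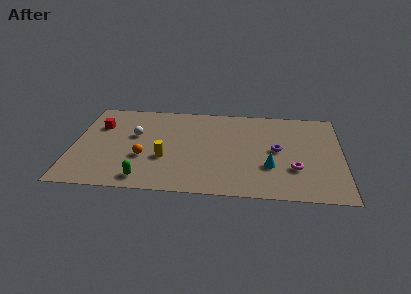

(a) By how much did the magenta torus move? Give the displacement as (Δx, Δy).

(1.1, -0.3)

The magenta torus was at about (11.6, 3.2) and moved to about (12.7, 2.9).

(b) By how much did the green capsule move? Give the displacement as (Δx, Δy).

(2.5, -2.2)

The green capsule was at about (1.7, 3.4) and moved to about (4.2, 1.2).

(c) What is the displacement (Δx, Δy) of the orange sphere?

(2.9, 2.1)

From the two frames, the orange sphere sits at roughly (1.2, 1.2) before and (4.1, 3.3) after.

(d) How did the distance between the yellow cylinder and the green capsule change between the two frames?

+0.7

Before: roughly 1.7 units apart; after: 2.4. That's 0.7 units further apart.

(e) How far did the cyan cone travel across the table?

3.4

The cyan cone was near (14.3, 1.3) before and (11.3, 3.0) after, so it travelled √(3.0² + 1.7²) ≈ 3.4 units.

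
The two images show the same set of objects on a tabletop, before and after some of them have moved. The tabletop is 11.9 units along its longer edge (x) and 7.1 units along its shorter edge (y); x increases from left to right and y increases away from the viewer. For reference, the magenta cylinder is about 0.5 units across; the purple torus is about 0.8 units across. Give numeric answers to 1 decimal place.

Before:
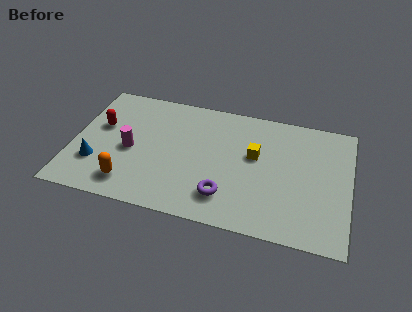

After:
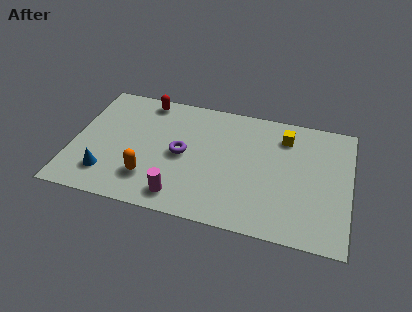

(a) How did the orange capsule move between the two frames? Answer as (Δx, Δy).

(0.8, 0.5)

The orange capsule started near (2.6, 1.3) and ended near (3.4, 1.8).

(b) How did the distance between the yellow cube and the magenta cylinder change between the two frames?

+0.8

Before: roughly 5.4 units apart; after: 6.2. That's 0.8 units further apart.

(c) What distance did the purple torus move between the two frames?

2.8

The purple torus was near (6.7, 1.6) before and (4.7, 3.5) after, so it travelled √(2.0² + 1.9²) ≈ 2.8 units.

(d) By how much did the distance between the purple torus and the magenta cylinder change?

-2.1

The distance was about 4.5 in the first image and 2.4 in the second, so they moved 2.1 units closer together.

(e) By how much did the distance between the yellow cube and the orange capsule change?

+0.8

Before: roughly 6.0 units apart; after: 6.8. That's 0.8 units further apart.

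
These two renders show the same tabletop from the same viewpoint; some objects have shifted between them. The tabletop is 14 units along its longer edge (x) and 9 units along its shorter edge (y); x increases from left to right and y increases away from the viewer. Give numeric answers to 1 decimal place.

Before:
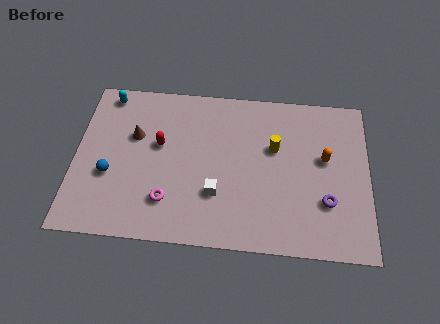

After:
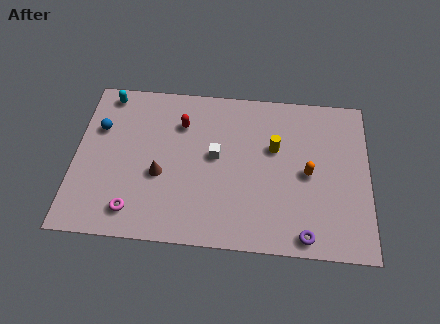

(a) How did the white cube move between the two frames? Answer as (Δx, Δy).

(-0.1, 2.1)

The white cube was at about (6.8, 2.8) and moved to about (6.7, 4.9).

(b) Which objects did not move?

the yellow cylinder and the cyan capsule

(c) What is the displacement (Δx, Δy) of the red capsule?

(1.0, 1.3)

From the two frames, the red capsule sits at roughly (4.0, 5.3) before and (5.0, 6.6) after.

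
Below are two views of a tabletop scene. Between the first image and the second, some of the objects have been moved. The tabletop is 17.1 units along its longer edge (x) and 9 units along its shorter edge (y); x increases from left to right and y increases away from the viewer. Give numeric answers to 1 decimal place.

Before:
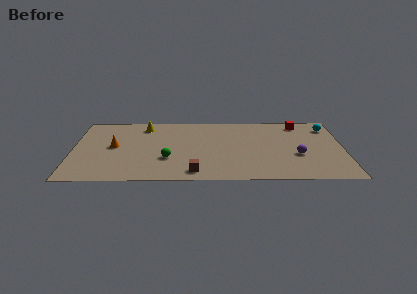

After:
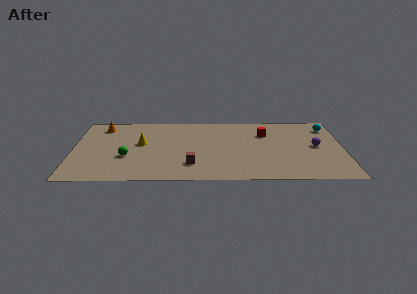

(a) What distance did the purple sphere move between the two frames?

1.7

The purple sphere moved from about (14.2, 3.4) to (15.4, 4.6), a distance of √(1.2² + 1.2²) ≈ 1.7.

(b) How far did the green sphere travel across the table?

2.6

The green sphere moved from about (6.0, 3.0) to (3.4, 3.3), a distance of √(2.6² + 0.3²) ≈ 2.6.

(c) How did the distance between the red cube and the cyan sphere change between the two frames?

+2.2

The distance was about 1.9 in the first image and 4.1 in the second, so they moved 2.2 units further apart.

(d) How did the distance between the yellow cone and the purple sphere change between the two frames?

+0.6

The distance was about 10.5 in the first image and 11.1 in the second, so they moved 0.6 units further apart.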